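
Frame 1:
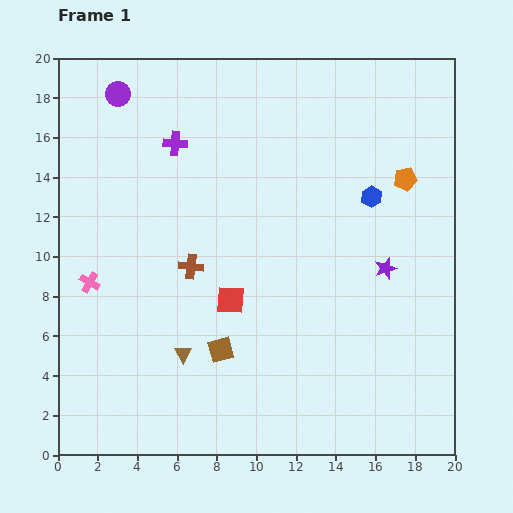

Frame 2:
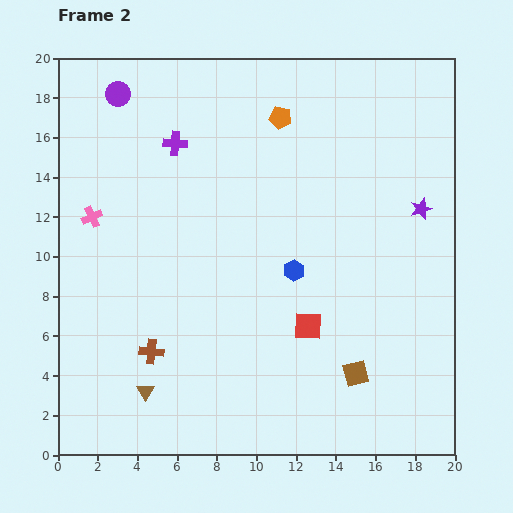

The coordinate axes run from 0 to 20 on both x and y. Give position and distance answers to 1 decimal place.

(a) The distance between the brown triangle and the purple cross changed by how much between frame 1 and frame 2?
+2.0

Distance in frame 1: 10.6. Distance in frame 2: 12.6.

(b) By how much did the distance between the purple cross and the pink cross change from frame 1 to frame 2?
-2.6

Distance in frame 1: 8.2. Distance in frame 2: 5.6.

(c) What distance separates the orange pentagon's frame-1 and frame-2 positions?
7.0

The orange pentagon moved from (17.5, 13.9) to (11.2, 17.0), a distance of √(6.3² + 3.1²) ≈ 7.0.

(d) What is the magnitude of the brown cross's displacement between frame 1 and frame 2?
4.7

The brown cross moved from (6.7, 9.5) to (4.7, 5.2), a distance of √(2.0² + 4.3²) ≈ 4.7.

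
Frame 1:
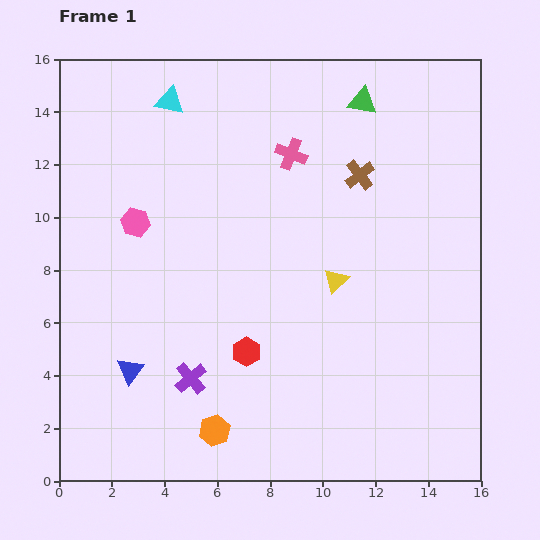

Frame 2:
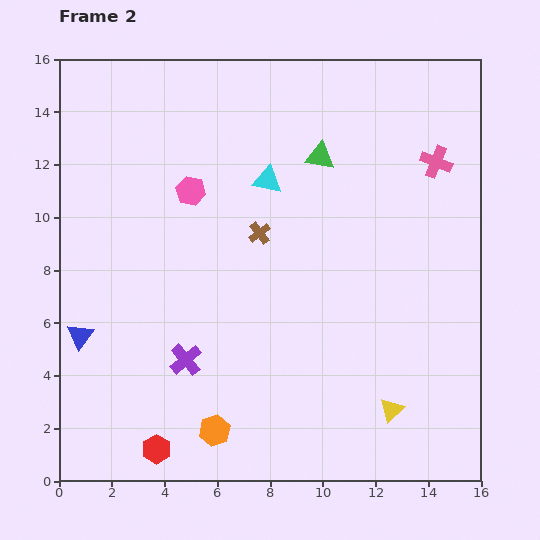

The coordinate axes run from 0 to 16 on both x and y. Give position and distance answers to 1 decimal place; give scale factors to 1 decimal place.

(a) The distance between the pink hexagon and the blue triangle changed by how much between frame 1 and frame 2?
+1.3

Distance in frame 1: 5.6. Distance in frame 2: 6.9.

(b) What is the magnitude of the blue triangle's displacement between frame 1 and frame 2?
2.3

The blue triangle moved from (2.7, 4.2) to (0.8, 5.5), a distance of √(1.9² + 1.3²) ≈ 2.3.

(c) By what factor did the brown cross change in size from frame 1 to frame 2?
0.7×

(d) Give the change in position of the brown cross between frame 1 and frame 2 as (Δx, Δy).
(-3.8, -2.2)

The brown cross was at (11.4, 11.6) in frame 1 and (7.6, 9.4) in frame 2.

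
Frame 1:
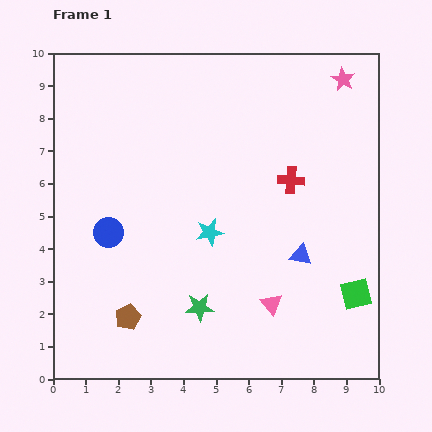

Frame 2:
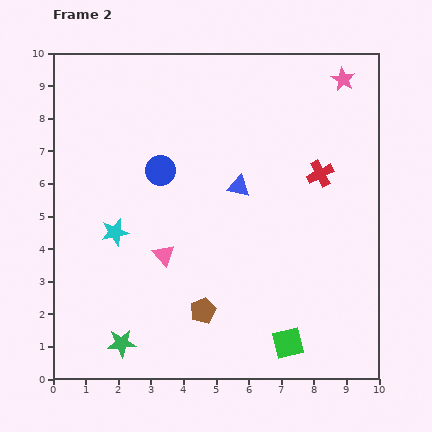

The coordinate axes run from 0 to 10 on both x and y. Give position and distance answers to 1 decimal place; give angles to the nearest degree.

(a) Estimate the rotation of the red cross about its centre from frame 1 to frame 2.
31° counter-clockwise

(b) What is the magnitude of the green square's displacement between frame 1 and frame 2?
2.6

The green square moved from (9.3, 2.6) to (7.2, 1.1), a distance of √(2.1² + 1.5²) ≈ 2.6.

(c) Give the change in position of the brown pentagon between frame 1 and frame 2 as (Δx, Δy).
(2.3, 0.2)

The brown pentagon was at (2.3, 1.9) in frame 1 and (4.6, 2.1) in frame 2.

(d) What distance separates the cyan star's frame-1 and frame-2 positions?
2.9

The cyan star moved from (4.8, 4.5) to (1.9, 4.5), a distance of √(2.9² + 0.0²) ≈ 2.9.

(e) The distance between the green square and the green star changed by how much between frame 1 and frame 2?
+0.3

Distance in frame 1: 4.8. Distance in frame 2: 5.1.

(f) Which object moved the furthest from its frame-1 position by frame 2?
the pink triangle

(moved 3.6; next 2.9)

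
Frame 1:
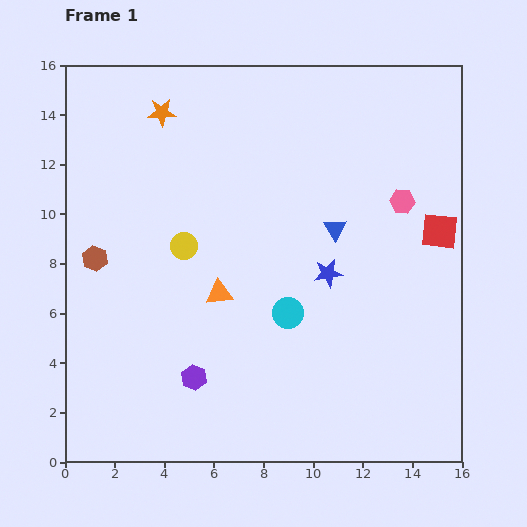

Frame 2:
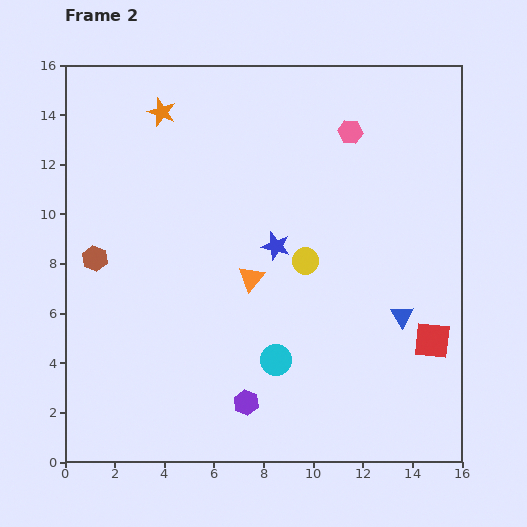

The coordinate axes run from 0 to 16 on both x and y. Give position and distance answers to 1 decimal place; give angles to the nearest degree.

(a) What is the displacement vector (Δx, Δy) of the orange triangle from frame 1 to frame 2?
(1.3, 0.6)

The orange triangle was at (6.2, 6.8) in frame 1 and (7.5, 7.4) in frame 2.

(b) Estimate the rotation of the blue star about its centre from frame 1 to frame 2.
24° clockwise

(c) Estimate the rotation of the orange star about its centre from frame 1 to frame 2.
23° clockwise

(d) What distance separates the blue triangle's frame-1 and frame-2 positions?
4.4

The blue triangle moved from (10.9, 9.4) to (13.6, 5.9), a distance of √(2.7² + 3.5²) ≈ 4.4.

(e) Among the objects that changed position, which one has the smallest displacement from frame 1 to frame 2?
the orange triangle

(moved 1.4)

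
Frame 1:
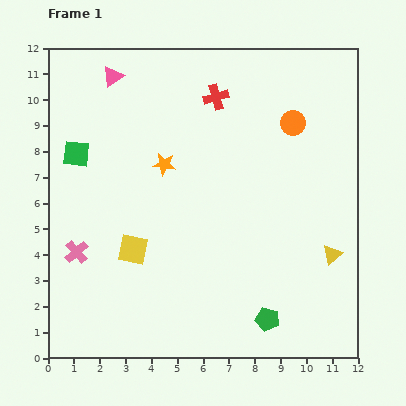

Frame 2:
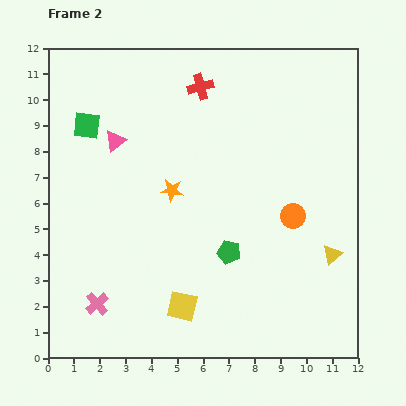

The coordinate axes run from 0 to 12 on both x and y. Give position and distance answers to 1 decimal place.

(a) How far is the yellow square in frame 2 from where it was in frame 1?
2.9

The yellow square moved from (3.3, 4.2) to (5.2, 2.0), a distance of √(1.9² + 2.2²) ≈ 2.9.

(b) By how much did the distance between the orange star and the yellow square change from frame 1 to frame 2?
+1.0

Distance in frame 1: 3.5. Distance in frame 2: 4.5.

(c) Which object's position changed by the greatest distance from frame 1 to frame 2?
the orange circle

(moved 3.6; next 3.0)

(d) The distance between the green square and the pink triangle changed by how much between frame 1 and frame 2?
-2.0

Distance in frame 1: 3.3. Distance in frame 2: 1.3.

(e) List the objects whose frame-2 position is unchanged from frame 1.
the yellow triangle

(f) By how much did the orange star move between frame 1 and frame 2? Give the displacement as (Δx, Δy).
(0.3, -1.0)

The orange star was at (4.5, 7.5) in frame 1 and (4.8, 6.5) in frame 2.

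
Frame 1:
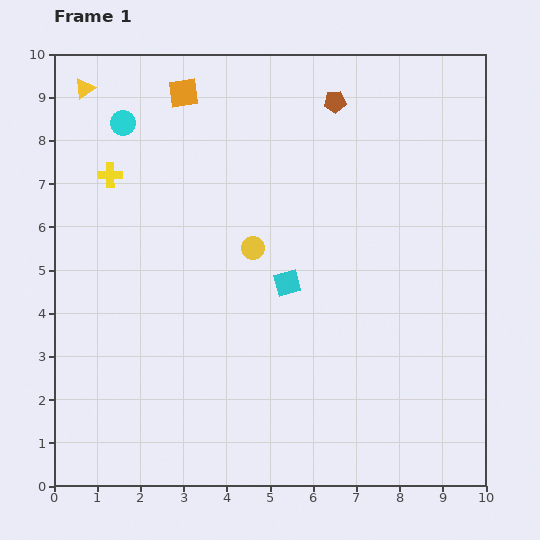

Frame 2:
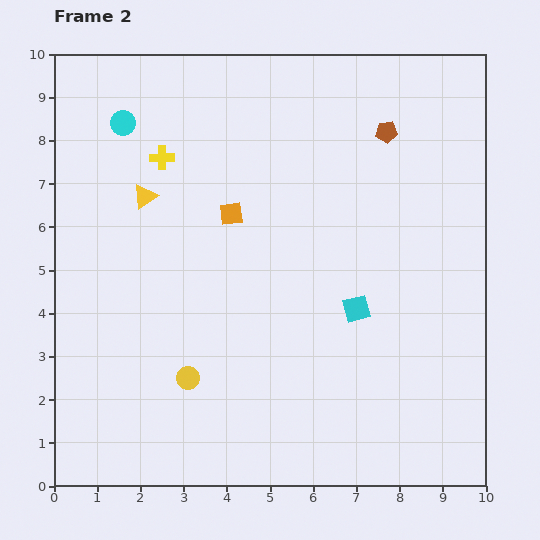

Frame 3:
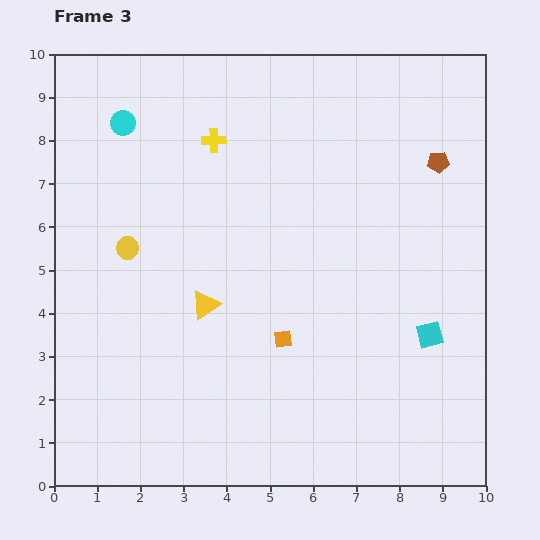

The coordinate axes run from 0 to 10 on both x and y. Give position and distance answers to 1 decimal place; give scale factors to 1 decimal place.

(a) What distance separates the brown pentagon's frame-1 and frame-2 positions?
1.4

The brown pentagon moved from (6.5, 8.9) to (7.7, 8.2), a distance of √(1.2² + 0.7²) ≈ 1.4.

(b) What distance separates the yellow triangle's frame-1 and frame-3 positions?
5.7

The yellow triangle moved from (0.7, 9.2) to (3.5, 4.2), a distance of √(2.8² + 5.0²) ≈ 5.7.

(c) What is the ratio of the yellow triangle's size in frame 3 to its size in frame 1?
1.5×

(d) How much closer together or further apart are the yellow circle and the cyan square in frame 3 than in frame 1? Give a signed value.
+6.2

Distance in frame 1: 1.1. Distance in frame 3: 7.3.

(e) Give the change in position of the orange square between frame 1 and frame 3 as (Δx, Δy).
(2.3, -5.7)

The orange square was at (3.0, 9.1) in frame 1 and (5.3, 3.4) in frame 3.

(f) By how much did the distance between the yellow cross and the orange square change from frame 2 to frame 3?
+2.8

Distance in frame 2: 2.1. Distance in frame 3: 4.9.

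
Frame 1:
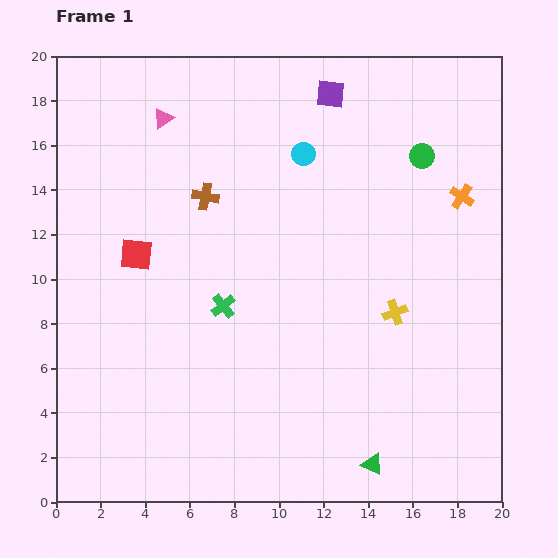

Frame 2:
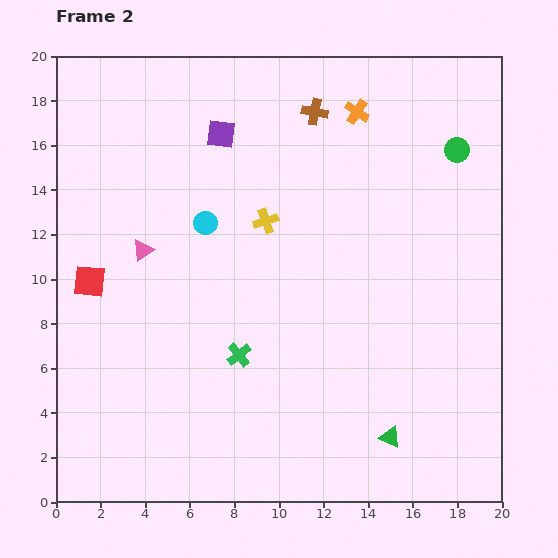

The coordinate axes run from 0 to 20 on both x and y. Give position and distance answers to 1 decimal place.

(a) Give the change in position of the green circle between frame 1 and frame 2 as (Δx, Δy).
(1.6, 0.3)

The green circle was at (16.4, 15.5) in frame 1 and (18.0, 15.8) in frame 2.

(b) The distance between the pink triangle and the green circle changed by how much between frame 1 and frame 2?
+3.1

Distance in frame 1: 11.7. Distance in frame 2: 14.8.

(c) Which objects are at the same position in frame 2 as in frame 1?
none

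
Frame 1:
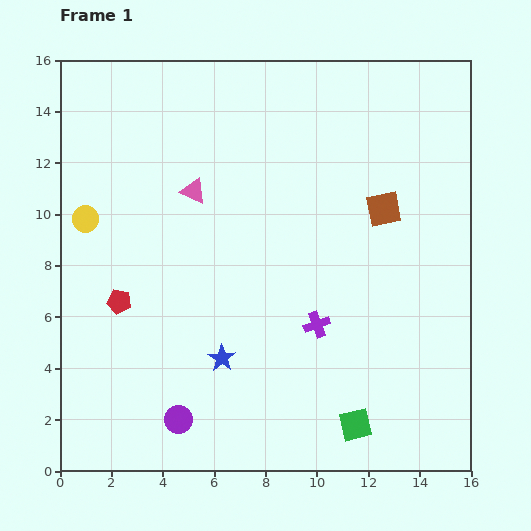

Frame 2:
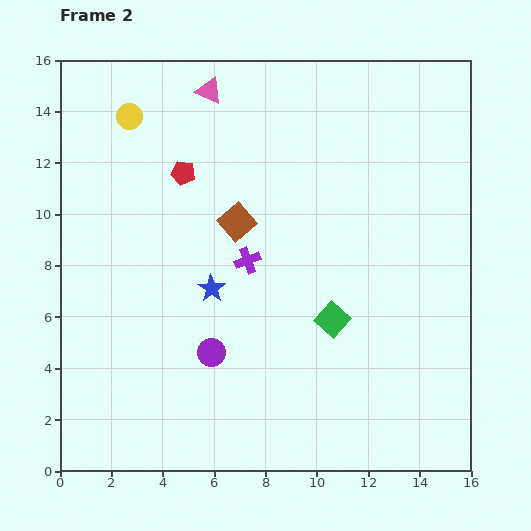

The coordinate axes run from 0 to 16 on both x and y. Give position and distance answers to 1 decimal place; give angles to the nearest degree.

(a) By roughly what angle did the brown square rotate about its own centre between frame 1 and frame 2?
29° counter-clockwise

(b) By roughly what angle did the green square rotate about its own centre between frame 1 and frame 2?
33° counter-clockwise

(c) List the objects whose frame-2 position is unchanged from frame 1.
none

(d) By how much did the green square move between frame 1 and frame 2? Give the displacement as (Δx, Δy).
(-0.9, 4.1)

The green square was at (11.5, 1.8) in frame 1 and (10.6, 5.9) in frame 2.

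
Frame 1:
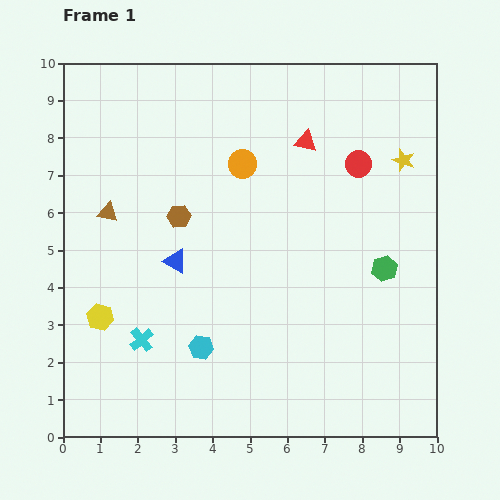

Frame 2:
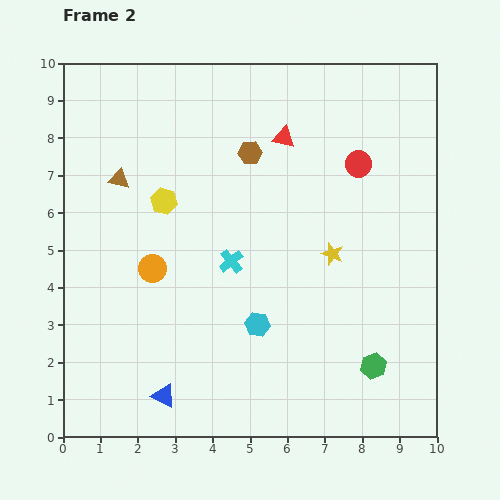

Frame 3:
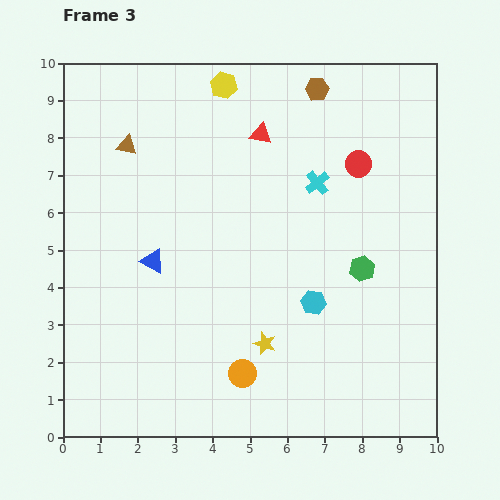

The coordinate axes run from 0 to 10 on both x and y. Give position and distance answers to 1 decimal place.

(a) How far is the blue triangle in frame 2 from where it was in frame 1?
3.6

The blue triangle moved from (3.0, 4.7) to (2.7, 1.1), a distance of √(0.3² + 3.6²) ≈ 3.6.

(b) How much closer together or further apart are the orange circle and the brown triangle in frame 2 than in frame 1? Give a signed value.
-1.2

Distance in frame 1: 3.8. Distance in frame 2: 2.6.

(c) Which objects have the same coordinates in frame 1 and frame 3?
the red circle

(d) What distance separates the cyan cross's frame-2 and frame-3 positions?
3.1

The cyan cross moved from (4.5, 4.7) to (6.8, 6.8), a distance of √(2.3² + 2.1²) ≈ 3.1.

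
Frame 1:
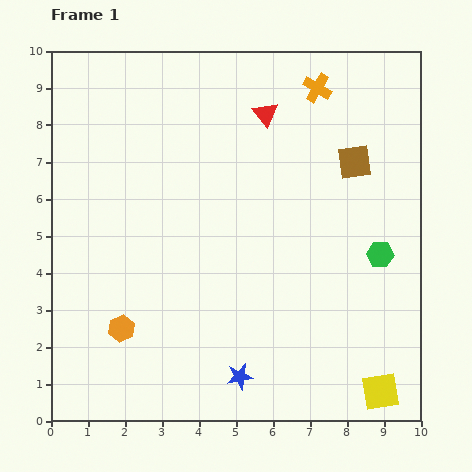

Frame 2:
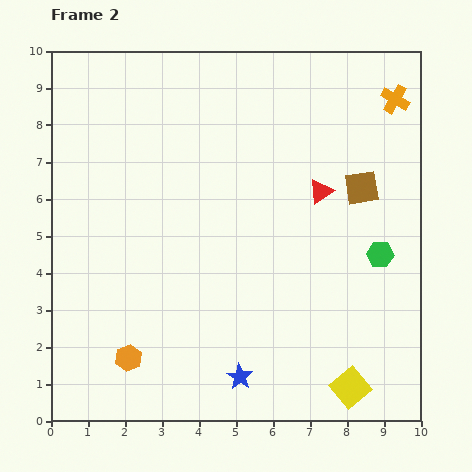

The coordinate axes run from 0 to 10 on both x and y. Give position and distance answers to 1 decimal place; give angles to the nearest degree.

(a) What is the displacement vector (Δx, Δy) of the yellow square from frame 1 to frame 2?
(-0.8, 0.1)

The yellow square was at (8.9, 0.8) in frame 1 and (8.1, 0.9) in frame 2.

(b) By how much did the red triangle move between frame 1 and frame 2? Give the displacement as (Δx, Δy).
(1.5, -2.1)

The red triangle was at (5.8, 8.3) in frame 1 and (7.3, 6.2) in frame 2.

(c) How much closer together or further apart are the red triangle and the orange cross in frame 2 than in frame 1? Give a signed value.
+1.6

Distance in frame 1: 1.6. Distance in frame 2: 3.2.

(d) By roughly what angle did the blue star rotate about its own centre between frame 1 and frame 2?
29° counter-clockwise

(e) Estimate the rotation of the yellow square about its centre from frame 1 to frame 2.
31° counter-clockwise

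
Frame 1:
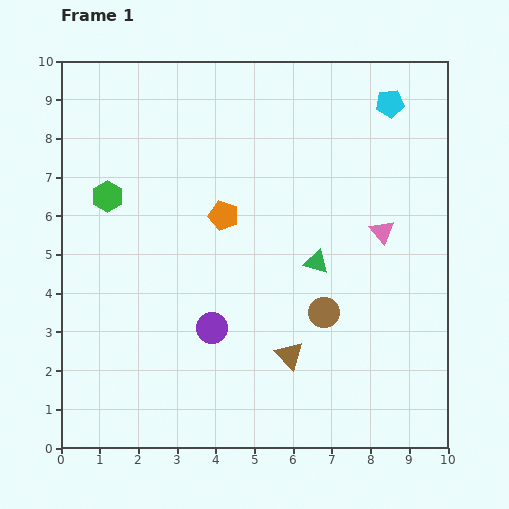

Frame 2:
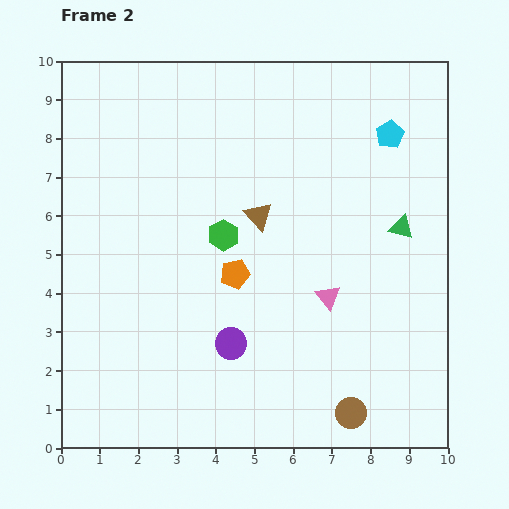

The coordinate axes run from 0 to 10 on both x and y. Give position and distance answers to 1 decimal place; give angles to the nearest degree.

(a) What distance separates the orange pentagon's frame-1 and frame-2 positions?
1.5

The orange pentagon moved from (4.2, 6.0) to (4.5, 4.5), a distance of √(0.3² + 1.5²) ≈ 1.5.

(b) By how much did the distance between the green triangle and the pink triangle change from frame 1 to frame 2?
+0.7

Distance in frame 1: 1.9. Distance in frame 2: 2.6.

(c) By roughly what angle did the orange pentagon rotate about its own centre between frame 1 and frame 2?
31° counter-clockwise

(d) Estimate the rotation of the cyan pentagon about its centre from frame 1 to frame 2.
23° counter-clockwise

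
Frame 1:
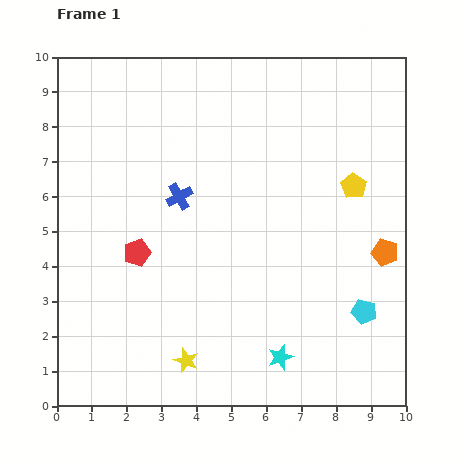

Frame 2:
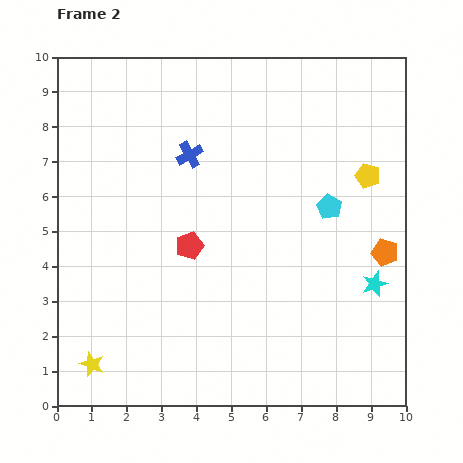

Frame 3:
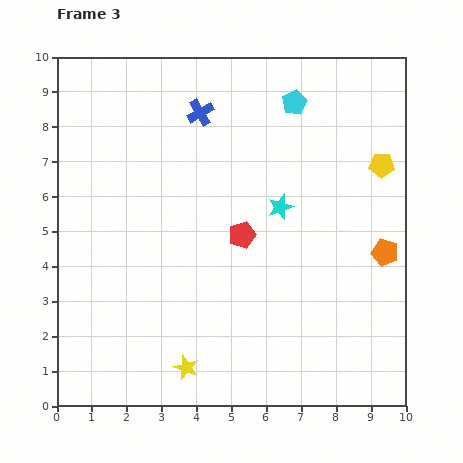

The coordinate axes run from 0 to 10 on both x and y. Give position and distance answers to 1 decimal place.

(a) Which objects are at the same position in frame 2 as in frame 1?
the orange pentagon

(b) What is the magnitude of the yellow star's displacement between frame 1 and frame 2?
2.7

The yellow star moved from (3.7, 1.3) to (1.0, 1.2), a distance of √(2.7² + 0.1²) ≈ 2.7.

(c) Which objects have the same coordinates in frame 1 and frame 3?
the orange pentagon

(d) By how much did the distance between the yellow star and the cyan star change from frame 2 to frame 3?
-3.1

Distance in frame 2: 8.4. Distance in frame 3: 5.3.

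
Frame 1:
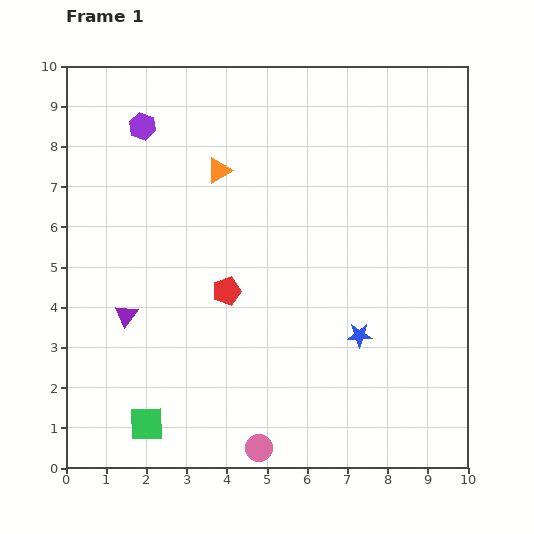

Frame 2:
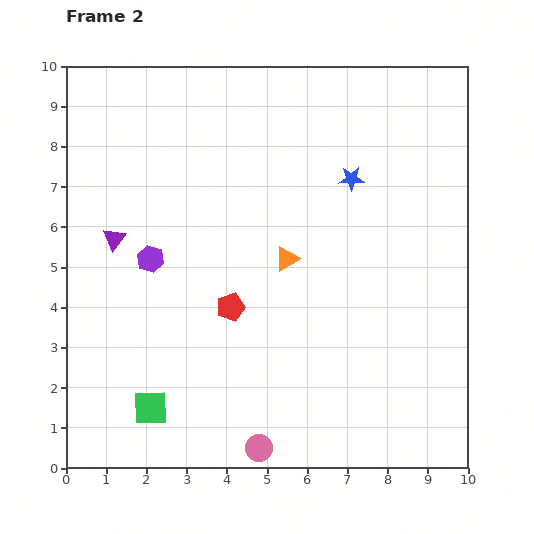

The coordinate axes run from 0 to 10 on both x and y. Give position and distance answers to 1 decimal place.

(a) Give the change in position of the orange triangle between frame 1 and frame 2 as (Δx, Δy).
(1.7, -2.2)

The orange triangle was at (3.8, 7.4) in frame 1 and (5.5, 5.2) in frame 2.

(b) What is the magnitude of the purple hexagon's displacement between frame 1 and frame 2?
3.3

The purple hexagon moved from (1.9, 8.5) to (2.1, 5.2), a distance of √(0.2² + 3.3²) ≈ 3.3.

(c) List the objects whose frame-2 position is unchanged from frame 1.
the pink circle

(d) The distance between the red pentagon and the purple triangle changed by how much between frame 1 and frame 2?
+0.8

Distance in frame 1: 2.6. Distance in frame 2: 3.4.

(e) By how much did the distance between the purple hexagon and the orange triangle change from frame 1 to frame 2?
+1.2

Distance in frame 1: 2.2. Distance in frame 2: 3.4.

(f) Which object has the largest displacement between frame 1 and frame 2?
the blue star

(moved 3.9; next 3.3)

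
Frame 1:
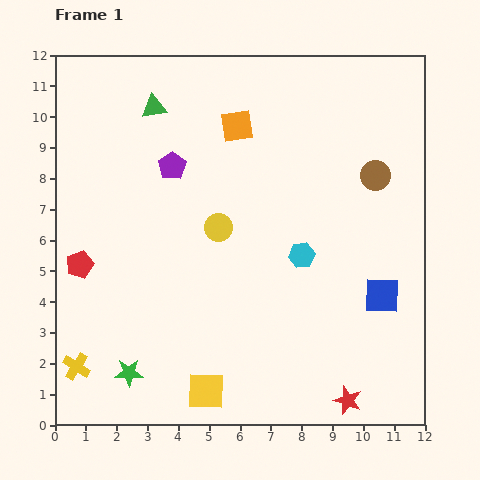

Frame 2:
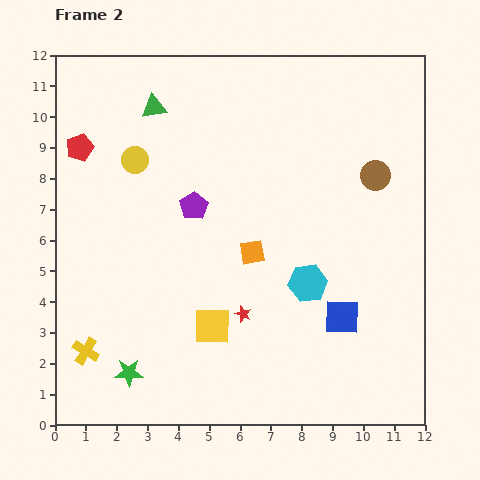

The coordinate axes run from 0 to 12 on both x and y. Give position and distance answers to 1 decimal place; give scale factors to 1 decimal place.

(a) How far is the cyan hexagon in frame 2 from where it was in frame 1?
0.9

The cyan hexagon moved from (8.0, 5.5) to (8.2, 4.6), a distance of √(0.2² + 0.9²) ≈ 0.9.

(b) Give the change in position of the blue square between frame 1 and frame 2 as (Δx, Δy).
(-1.3, -0.7)

The blue square was at (10.6, 4.2) in frame 1 and (9.3, 3.5) in frame 2.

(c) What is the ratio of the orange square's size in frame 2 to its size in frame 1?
0.8×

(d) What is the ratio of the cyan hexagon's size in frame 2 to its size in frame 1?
1.5×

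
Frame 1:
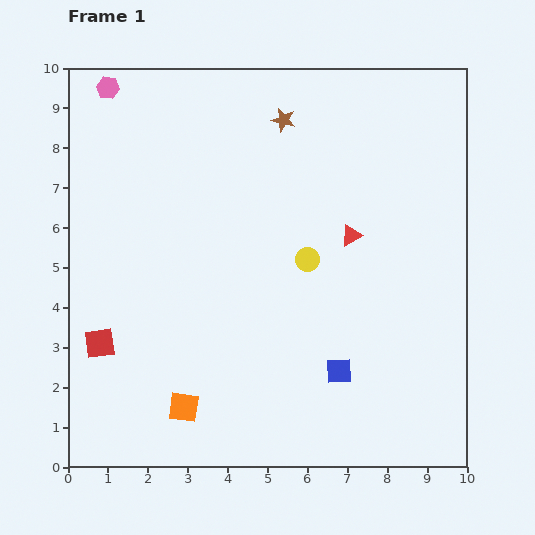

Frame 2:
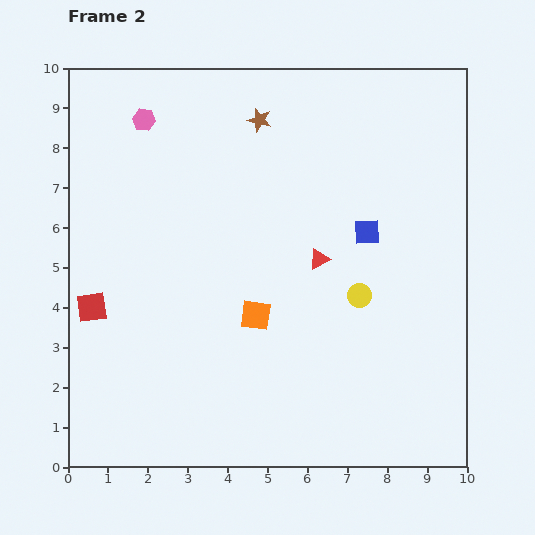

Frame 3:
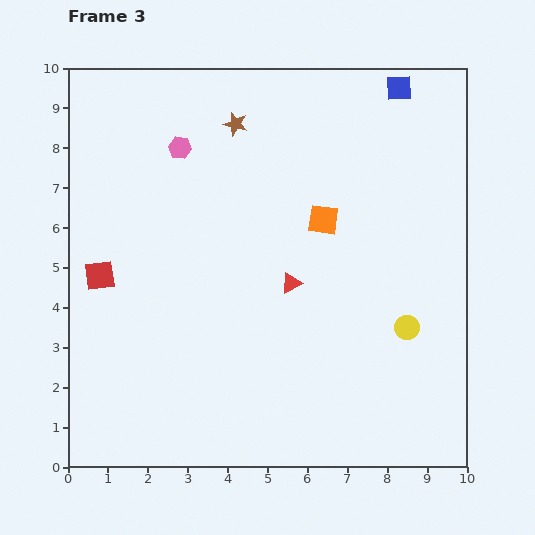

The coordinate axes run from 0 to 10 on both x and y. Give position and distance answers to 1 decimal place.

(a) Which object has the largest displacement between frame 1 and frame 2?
the blue square

(moved 3.6; next 2.9)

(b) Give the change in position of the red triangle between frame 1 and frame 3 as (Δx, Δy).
(-1.5, -1.2)

The red triangle was at (7.1, 5.8) in frame 1 and (5.6, 4.6) in frame 3.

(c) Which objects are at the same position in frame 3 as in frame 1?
none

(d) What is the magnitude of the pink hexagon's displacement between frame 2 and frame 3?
1.1

The pink hexagon moved from (1.9, 8.7) to (2.8, 8.0), a distance of √(0.9² + 0.7²) ≈ 1.1.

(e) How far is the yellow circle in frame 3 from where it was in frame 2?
1.4

The yellow circle moved from (7.3, 4.3) to (8.5, 3.5), a distance of √(1.2² + 0.8²) ≈ 1.4.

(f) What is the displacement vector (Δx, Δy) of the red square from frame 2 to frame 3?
(0.2, 0.8)

The red square was at (0.6, 4.0) in frame 2 and (0.8, 4.8) in frame 3.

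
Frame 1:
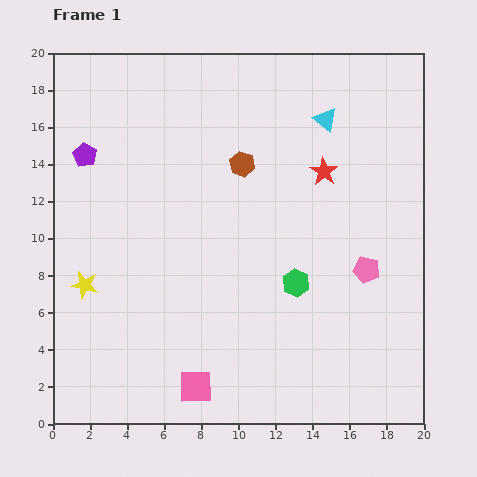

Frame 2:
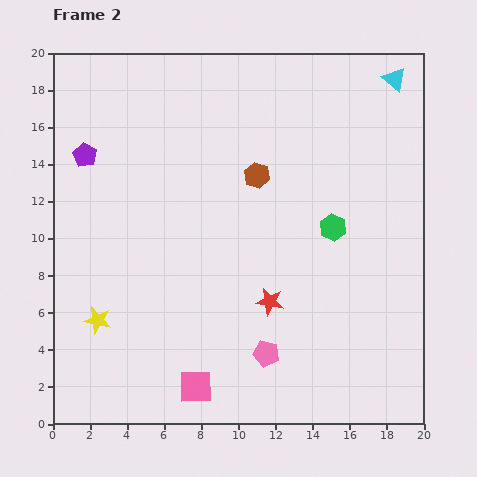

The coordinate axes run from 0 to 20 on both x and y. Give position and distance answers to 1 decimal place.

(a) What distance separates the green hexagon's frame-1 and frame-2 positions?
3.6

The green hexagon moved from (13.1, 7.6) to (15.1, 10.6), a distance of √(2.0² + 3.0²) ≈ 3.6.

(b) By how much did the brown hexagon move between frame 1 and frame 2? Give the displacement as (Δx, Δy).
(0.8, -0.6)

The brown hexagon was at (10.2, 14.0) in frame 1 and (11.0, 13.4) in frame 2.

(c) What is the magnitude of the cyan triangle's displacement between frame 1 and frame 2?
4.3

The cyan triangle moved from (14.7, 16.4) to (18.4, 18.6), a distance of √(3.7² + 2.2²) ≈ 4.3.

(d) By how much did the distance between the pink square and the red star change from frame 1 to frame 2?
-7.4

Distance in frame 1: 13.5. Distance in frame 2: 6.1.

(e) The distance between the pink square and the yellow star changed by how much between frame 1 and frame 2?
-1.7

Distance in frame 1: 8.1. Distance in frame 2: 6.4.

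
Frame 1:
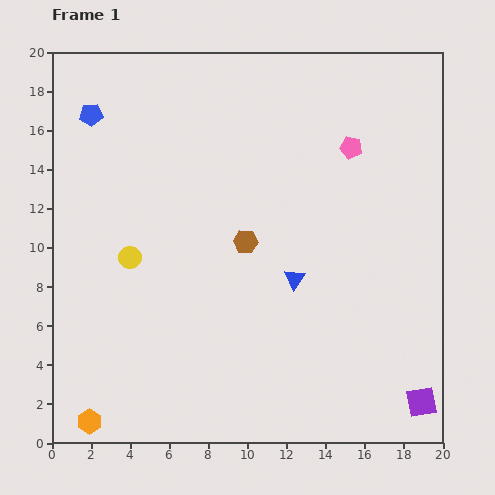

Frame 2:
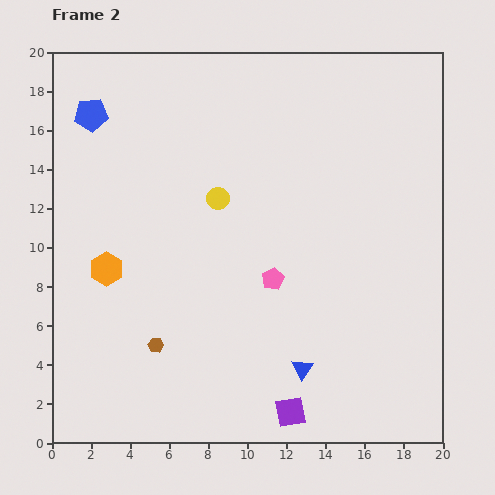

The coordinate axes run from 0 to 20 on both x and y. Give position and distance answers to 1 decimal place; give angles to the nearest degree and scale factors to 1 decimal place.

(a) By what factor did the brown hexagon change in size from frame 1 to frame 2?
0.6×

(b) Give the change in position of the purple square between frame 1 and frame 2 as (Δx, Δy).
(-6.7, -0.5)

The purple square was at (18.9, 2.1) in frame 1 and (12.2, 1.6) in frame 2.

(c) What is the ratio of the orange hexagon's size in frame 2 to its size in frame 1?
1.4×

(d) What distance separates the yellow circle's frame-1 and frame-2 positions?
5.4

The yellow circle moved from (4.0, 9.5) to (8.5, 12.5), a distance of √(4.5² + 3.0²) ≈ 5.4.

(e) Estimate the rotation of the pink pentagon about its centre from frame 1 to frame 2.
30° clockwise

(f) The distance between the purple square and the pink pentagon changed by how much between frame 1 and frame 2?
-6.6

Distance in frame 1: 13.5. Distance in frame 2: 6.9.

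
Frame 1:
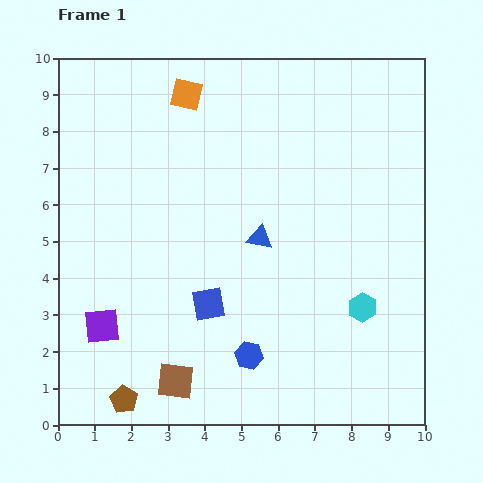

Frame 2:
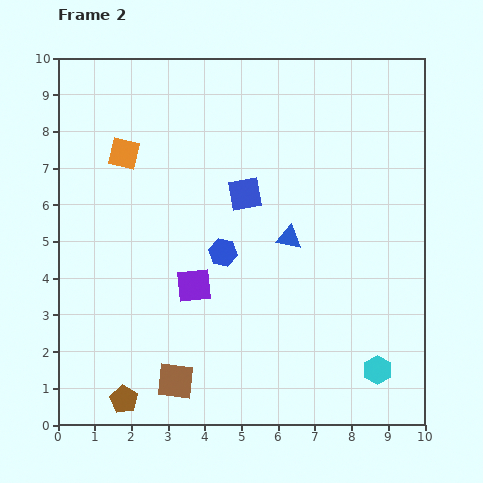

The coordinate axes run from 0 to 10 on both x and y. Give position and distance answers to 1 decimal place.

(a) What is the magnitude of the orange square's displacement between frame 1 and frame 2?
2.3

The orange square moved from (3.5, 9.0) to (1.8, 7.4), a distance of √(1.7² + 1.6²) ≈ 2.3.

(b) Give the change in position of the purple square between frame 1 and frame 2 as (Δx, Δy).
(2.5, 1.1)

The purple square was at (1.2, 2.7) in frame 1 and (3.7, 3.8) in frame 2.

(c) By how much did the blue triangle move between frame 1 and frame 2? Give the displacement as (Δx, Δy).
(0.8, 0.0)

The blue triangle was at (5.5, 5.1) in frame 1 and (6.3, 5.1) in frame 2.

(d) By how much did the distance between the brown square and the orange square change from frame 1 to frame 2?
-1.4

Distance in frame 1: 7.8. Distance in frame 2: 6.4.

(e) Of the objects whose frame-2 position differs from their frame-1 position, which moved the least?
the blue triangle

(moved 0.8)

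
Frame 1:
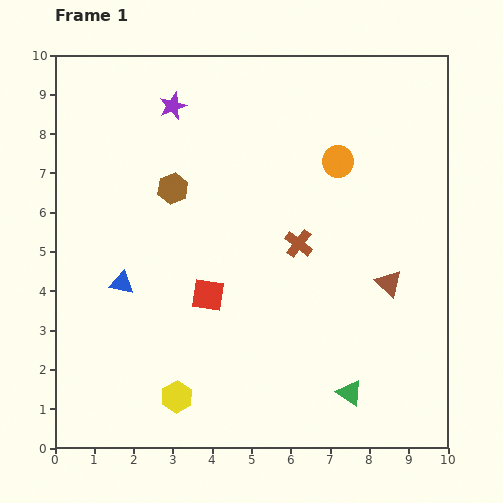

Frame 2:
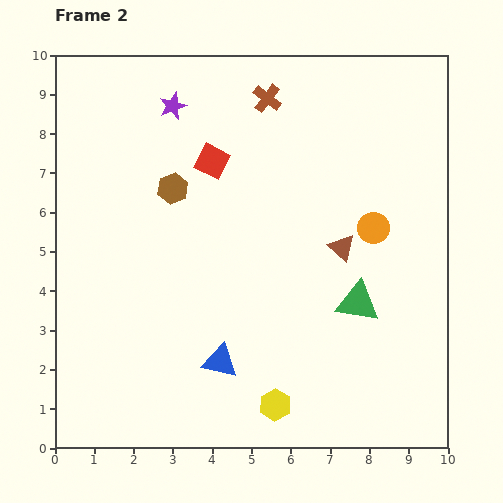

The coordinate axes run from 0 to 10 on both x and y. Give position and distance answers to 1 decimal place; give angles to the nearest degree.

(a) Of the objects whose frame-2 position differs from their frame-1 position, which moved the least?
the brown triangle

(moved 1.5)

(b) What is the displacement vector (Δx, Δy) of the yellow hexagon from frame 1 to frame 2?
(2.5, -0.2)

The yellow hexagon was at (3.1, 1.3) in frame 1 and (5.6, 1.1) in frame 2.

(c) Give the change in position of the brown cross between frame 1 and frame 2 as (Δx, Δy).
(-0.8, 3.7)

The brown cross was at (6.2, 5.2) in frame 1 and (5.4, 8.9) in frame 2.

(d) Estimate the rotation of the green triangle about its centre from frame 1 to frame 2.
26° counter-clockwise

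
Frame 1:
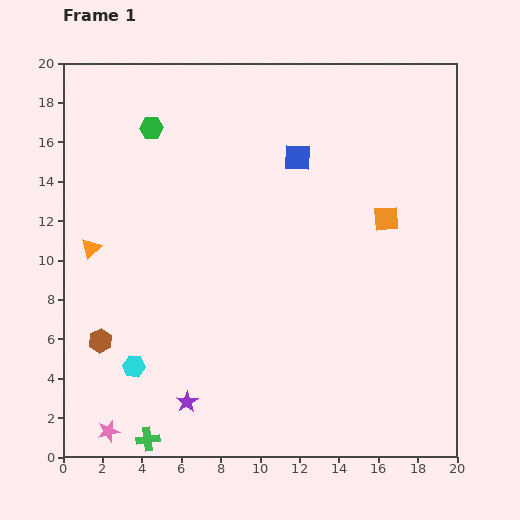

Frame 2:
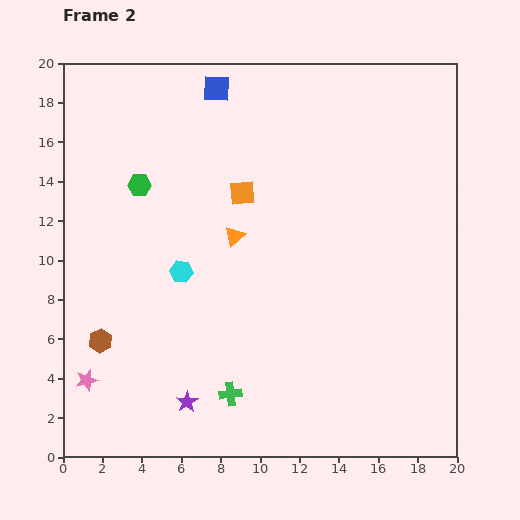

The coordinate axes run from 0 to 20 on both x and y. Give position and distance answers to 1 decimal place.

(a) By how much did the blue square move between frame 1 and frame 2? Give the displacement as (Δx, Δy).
(-4.1, 3.5)

The blue square was at (11.9, 15.2) in frame 1 and (7.8, 18.7) in frame 2.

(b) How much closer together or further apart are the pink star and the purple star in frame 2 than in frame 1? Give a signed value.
+0.9

Distance in frame 1: 4.3. Distance in frame 2: 5.2.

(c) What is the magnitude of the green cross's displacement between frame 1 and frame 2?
4.8

The green cross moved from (4.3, 0.9) to (8.5, 3.2), a distance of √(4.2² + 2.3²) ≈ 4.8.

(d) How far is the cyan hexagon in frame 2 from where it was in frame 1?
5.4

The cyan hexagon moved from (3.6, 4.6) to (6.0, 9.4), a distance of √(2.4² + 4.8²) ≈ 5.4.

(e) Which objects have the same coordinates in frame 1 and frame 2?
the brown hexagon, the purple star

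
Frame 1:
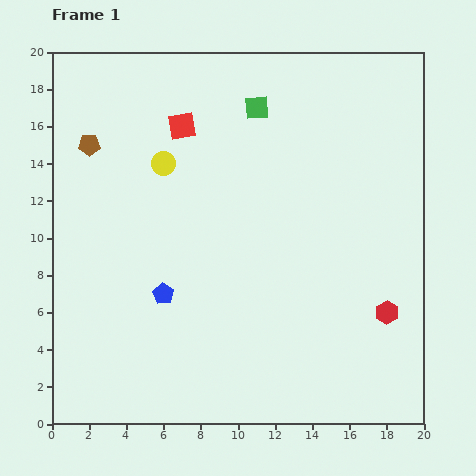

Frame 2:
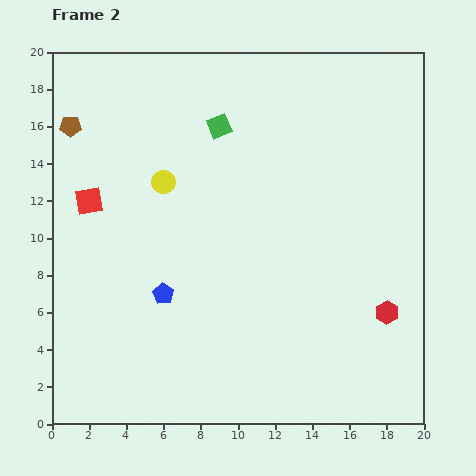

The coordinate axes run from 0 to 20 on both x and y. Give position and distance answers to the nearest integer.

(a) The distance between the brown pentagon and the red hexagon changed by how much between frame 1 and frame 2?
+2

Distance in frame 1: 18. Distance in frame 2: 20.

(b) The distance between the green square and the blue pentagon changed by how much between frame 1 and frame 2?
-2

Distance in frame 1: 11. Distance in frame 2: 9.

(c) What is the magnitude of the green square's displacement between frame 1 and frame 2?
2

The green square moved from (11, 17) to (9, 16), a distance of √(2² + 1²) ≈ 2.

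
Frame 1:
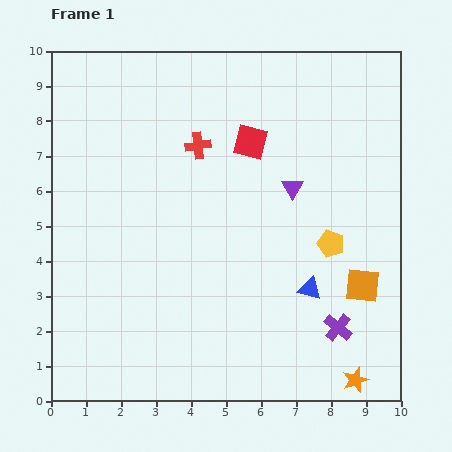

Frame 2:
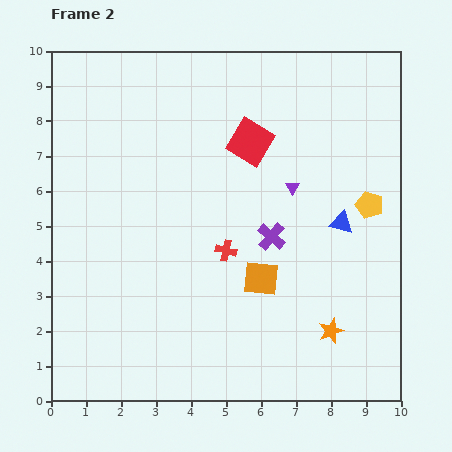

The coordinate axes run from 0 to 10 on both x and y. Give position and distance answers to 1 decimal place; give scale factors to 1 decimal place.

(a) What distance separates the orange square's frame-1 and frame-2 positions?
2.9

The orange square moved from (8.9, 3.3) to (6.0, 3.5), a distance of √(2.9² + 0.2²) ≈ 2.9.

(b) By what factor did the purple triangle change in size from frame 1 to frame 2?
0.6×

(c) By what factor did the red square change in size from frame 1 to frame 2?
1.3×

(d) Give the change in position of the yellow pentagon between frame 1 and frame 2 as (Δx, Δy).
(1.1, 1.1)

The yellow pentagon was at (8.0, 4.5) in frame 1 and (9.1, 5.6) in frame 2.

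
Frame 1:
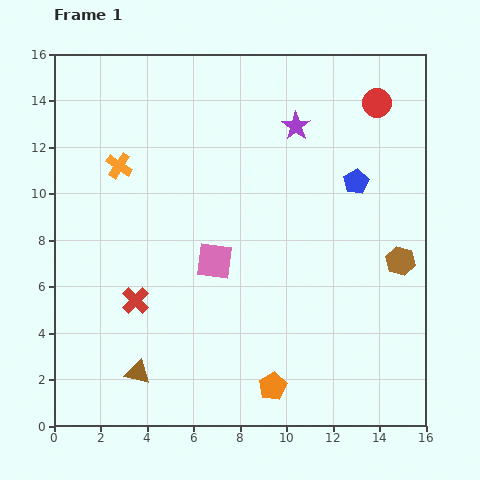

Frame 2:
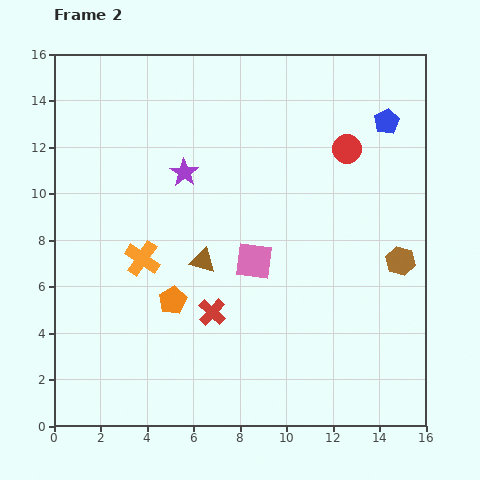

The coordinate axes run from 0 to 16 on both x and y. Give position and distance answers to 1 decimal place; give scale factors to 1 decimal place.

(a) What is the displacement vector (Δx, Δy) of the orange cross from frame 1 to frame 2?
(1.0, -4.0)

The orange cross was at (2.8, 11.2) in frame 1 and (3.8, 7.2) in frame 2.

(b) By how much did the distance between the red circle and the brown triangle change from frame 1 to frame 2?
-7.7

Distance in frame 1: 15.5. Distance in frame 2: 7.8.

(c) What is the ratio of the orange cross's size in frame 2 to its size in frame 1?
1.4×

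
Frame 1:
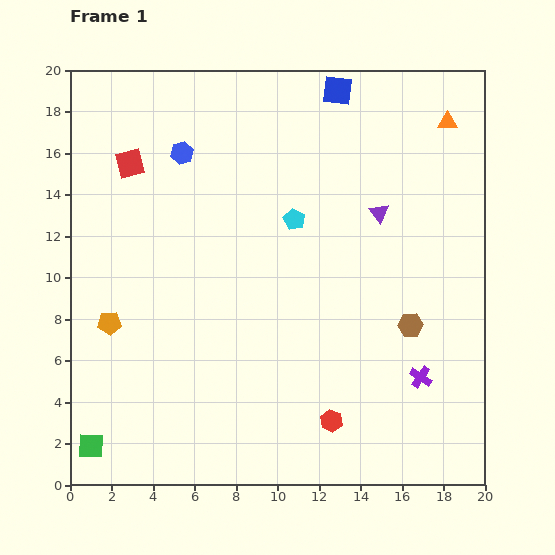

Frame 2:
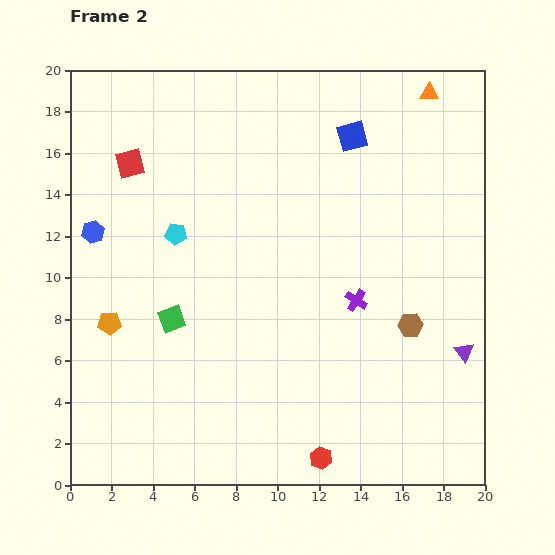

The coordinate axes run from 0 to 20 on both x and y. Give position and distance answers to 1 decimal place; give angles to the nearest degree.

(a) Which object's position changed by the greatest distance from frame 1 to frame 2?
the purple triangle

(moved 7.9; next 7.2)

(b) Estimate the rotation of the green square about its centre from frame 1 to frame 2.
22° counter-clockwise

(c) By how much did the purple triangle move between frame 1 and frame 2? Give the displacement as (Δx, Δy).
(4.1, -6.7)

The purple triangle was at (14.9, 13.1) in frame 1 and (19.0, 6.4) in frame 2.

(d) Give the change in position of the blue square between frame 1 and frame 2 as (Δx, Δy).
(0.7, -2.2)

The blue square was at (12.9, 19.0) in frame 1 and (13.6, 16.8) in frame 2.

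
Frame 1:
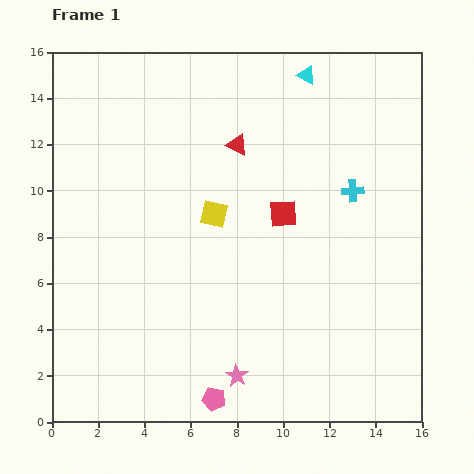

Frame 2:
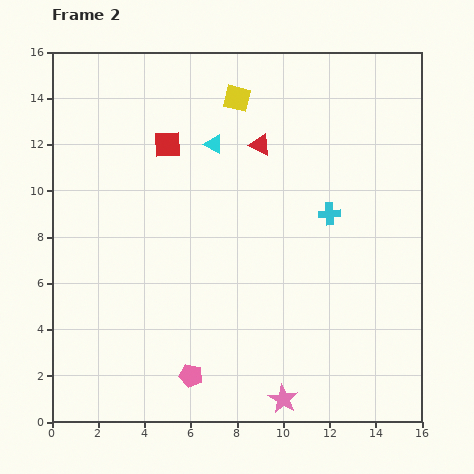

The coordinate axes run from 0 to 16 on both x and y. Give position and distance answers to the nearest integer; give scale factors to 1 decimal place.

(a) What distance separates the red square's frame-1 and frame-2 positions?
6

The red square moved from (10, 9) to (5, 12), a distance of √(5² + 3²) ≈ 6.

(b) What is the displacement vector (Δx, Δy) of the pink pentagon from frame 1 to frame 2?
(-1, 1)

The pink pentagon was at (7, 1) in frame 1 and (6, 2) in frame 2.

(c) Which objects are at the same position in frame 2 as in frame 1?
none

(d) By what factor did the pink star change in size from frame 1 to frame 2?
1.3×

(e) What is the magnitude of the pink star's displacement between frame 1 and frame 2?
2

The pink star moved from (8, 2) to (10, 1), a distance of √(2² + 1²) ≈ 2.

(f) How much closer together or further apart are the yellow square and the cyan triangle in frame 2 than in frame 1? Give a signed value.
-5

Distance in frame 1: 7. Distance in frame 2: 2.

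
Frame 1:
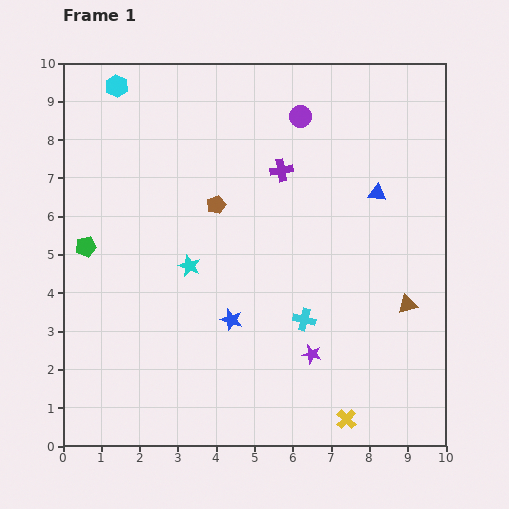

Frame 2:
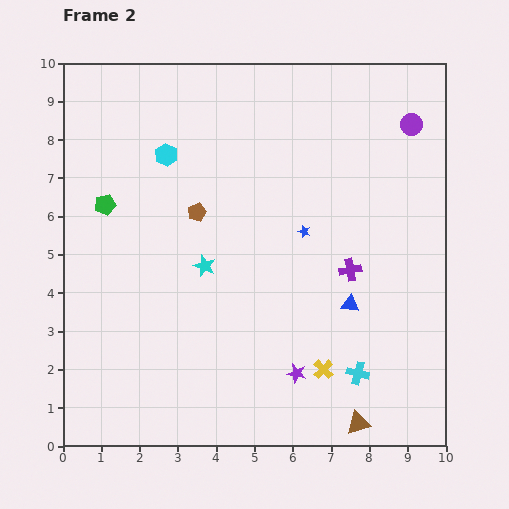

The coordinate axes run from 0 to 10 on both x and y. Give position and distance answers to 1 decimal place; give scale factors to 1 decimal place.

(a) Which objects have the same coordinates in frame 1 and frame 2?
none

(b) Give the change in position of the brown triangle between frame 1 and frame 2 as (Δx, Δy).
(-1.3, -3.1)

The brown triangle was at (9.0, 3.7) in frame 1 and (7.7, 0.6) in frame 2.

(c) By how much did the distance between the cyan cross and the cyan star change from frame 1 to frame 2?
+1.6

Distance in frame 1: 3.3. Distance in frame 2: 4.9.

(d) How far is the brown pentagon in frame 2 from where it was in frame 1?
0.5

The brown pentagon moved from (4.0, 6.3) to (3.5, 6.1), a distance of √(0.5² + 0.2²) ≈ 0.5.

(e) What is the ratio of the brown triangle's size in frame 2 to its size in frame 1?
1.3×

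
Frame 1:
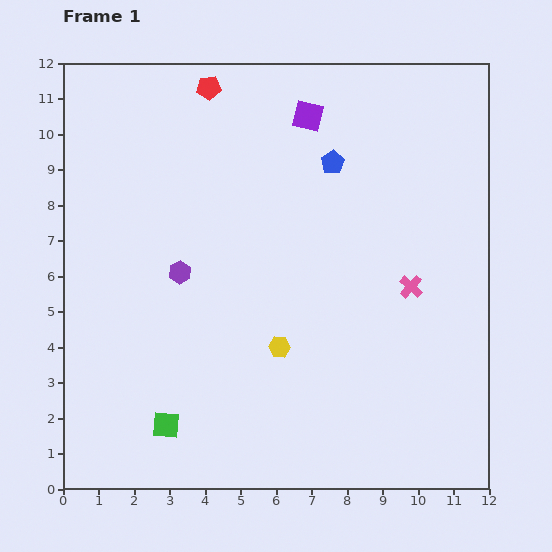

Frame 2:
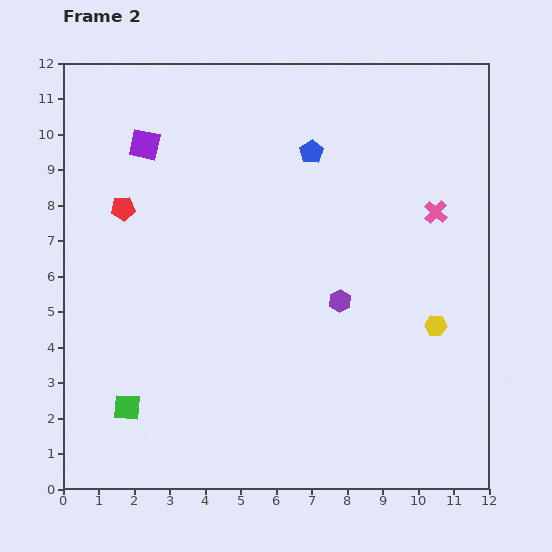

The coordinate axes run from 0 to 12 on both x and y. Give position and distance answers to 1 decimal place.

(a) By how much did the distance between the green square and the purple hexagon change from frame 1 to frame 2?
+2.4

Distance in frame 1: 4.3. Distance in frame 2: 6.7.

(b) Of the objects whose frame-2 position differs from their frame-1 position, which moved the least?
the blue pentagon

(moved 0.7)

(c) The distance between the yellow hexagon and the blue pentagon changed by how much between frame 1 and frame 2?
+0.6

Distance in frame 1: 5.4. Distance in frame 2: 6.0.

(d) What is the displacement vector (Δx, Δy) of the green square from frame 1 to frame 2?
(-1.1, 0.5)

The green square was at (2.9, 1.8) in frame 1 and (1.8, 2.3) in frame 2.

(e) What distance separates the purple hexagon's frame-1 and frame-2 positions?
4.6

The purple hexagon moved from (3.3, 6.1) to (7.8, 5.3), a distance of √(4.5² + 0.8²) ≈ 4.6.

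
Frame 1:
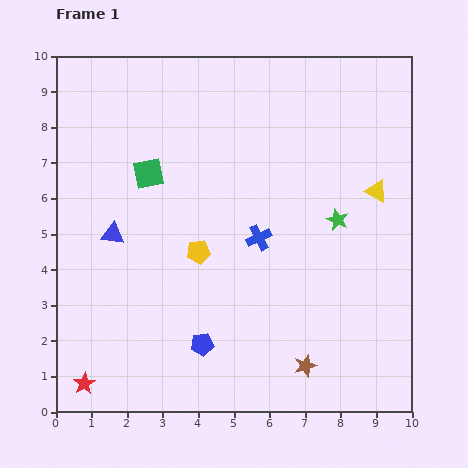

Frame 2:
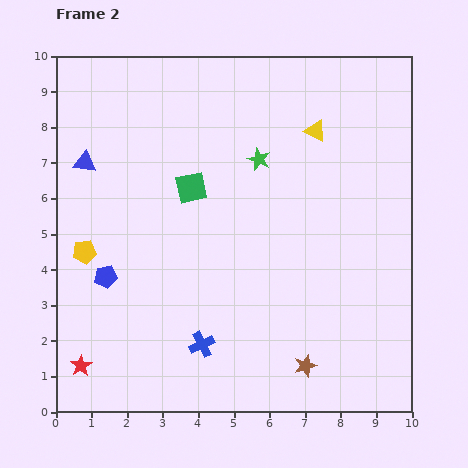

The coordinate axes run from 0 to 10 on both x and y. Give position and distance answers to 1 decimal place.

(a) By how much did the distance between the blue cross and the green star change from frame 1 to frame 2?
+3.1

Distance in frame 1: 2.3. Distance in frame 2: 5.4.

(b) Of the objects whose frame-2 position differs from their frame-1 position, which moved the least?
the red star

(moved 0.5)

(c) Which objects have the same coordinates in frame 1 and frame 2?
the brown star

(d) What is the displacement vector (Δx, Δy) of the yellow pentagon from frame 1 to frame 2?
(-3.2, 0.0)

The yellow pentagon was at (4.0, 4.5) in frame 1 and (0.8, 4.5) in frame 2.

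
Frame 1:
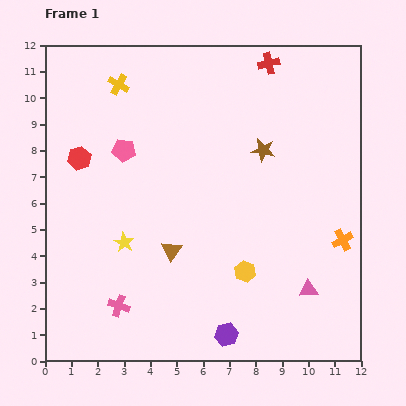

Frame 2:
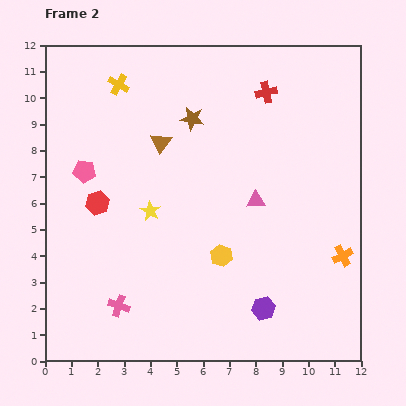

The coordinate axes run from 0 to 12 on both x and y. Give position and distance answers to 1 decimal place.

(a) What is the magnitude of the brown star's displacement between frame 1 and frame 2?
3.0

The brown star moved from (8.3, 8.0) to (5.6, 9.2), a distance of √(2.7² + 1.2²) ≈ 3.0.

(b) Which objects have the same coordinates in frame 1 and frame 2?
the pink cross, the yellow cross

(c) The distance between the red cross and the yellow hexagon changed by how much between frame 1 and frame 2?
-1.6

Distance in frame 1: 8.0. Distance in frame 2: 6.4.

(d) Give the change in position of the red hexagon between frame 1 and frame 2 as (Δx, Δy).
(0.7, -1.7)

The red hexagon was at (1.3, 7.7) in frame 1 and (2.0, 6.0) in frame 2.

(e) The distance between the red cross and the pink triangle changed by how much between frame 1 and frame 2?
-4.6

Distance in frame 1: 8.7. Distance in frame 2: 4.1.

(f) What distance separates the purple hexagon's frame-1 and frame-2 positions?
1.7

The purple hexagon moved from (6.9, 1.0) to (8.3, 2.0), a distance of √(1.4² + 1.0²) ≈ 1.7.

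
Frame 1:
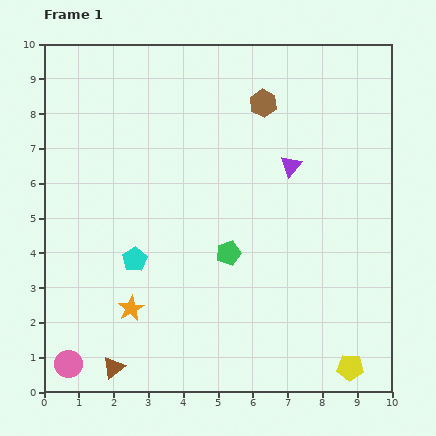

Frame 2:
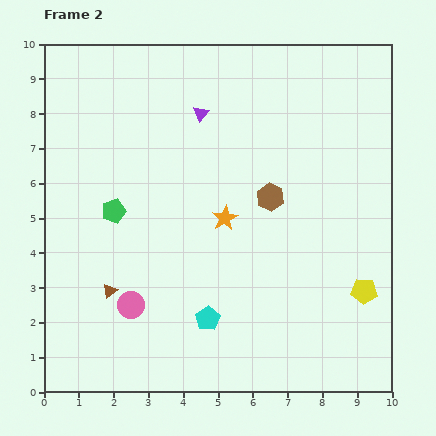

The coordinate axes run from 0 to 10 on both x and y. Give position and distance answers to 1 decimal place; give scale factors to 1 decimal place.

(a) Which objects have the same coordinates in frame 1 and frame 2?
none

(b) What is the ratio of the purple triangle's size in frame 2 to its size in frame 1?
0.7×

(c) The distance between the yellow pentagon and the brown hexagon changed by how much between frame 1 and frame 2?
-4.2

Distance in frame 1: 8.0. Distance in frame 2: 3.8.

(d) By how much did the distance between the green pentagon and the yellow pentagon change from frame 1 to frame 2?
+2.8

Distance in frame 1: 4.8. Distance in frame 2: 7.6.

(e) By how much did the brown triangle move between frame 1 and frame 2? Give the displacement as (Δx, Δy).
(-0.1, 2.2)

The brown triangle was at (2.0, 0.7) in frame 1 and (1.9, 2.9) in frame 2.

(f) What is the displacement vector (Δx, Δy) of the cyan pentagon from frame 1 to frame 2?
(2.1, -1.7)

The cyan pentagon was at (2.6, 3.8) in frame 1 and (4.7, 2.1) in frame 2.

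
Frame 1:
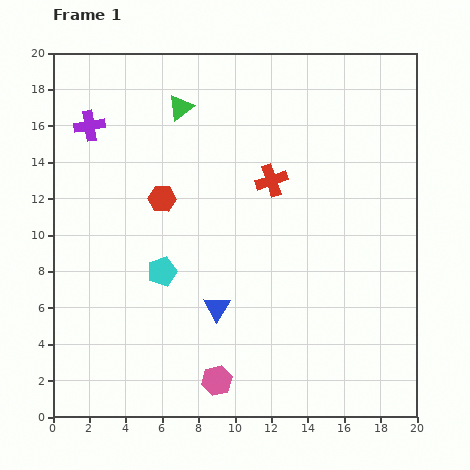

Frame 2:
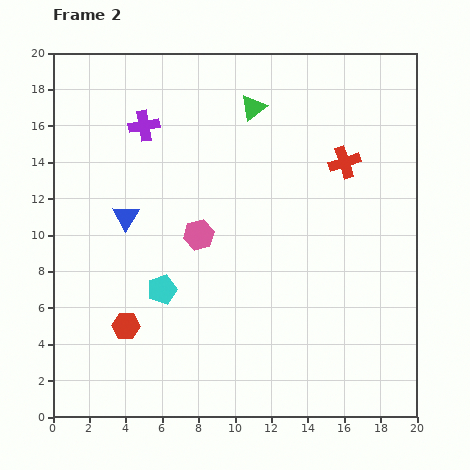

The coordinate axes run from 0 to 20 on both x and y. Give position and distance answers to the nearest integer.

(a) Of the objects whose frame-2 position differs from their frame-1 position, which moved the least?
the cyan pentagon

(moved 1)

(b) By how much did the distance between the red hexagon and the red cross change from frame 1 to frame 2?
+9

Distance in frame 1: 6. Distance in frame 2: 15.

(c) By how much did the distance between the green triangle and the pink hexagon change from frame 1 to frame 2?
-7

Distance in frame 1: 15. Distance in frame 2: 8.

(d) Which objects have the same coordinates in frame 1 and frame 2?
none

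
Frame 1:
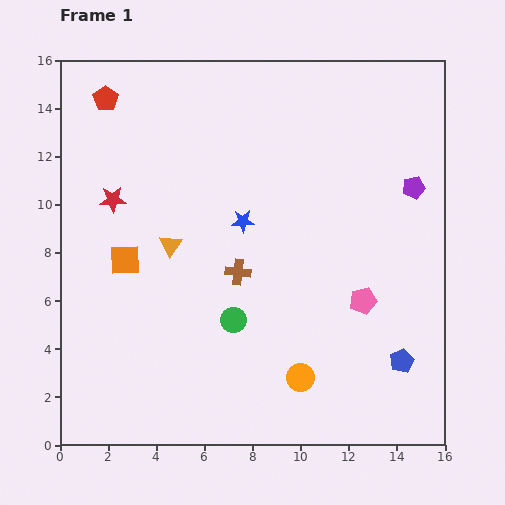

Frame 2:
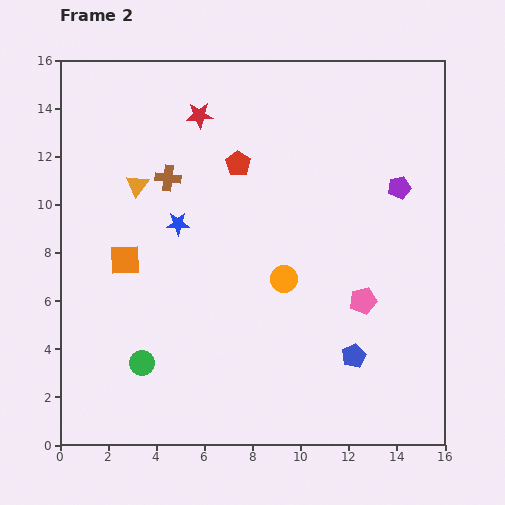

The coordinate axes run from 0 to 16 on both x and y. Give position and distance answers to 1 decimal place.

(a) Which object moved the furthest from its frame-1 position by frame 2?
the red pentagon

(moved 6.1; next 5.0)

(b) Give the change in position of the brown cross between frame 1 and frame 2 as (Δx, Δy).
(-2.9, 3.9)

The brown cross was at (7.4, 7.2) in frame 1 and (4.5, 11.1) in frame 2.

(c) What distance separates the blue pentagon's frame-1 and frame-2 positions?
2.0

The blue pentagon moved from (14.2, 3.5) to (12.2, 3.7), a distance of √(2.0² + 0.2²) ≈ 2.0.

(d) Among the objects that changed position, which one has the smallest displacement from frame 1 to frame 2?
the purple pentagon

(moved 0.6)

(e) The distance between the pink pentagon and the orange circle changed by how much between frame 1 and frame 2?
-0.7

Distance in frame 1: 4.1. Distance in frame 2: 3.4.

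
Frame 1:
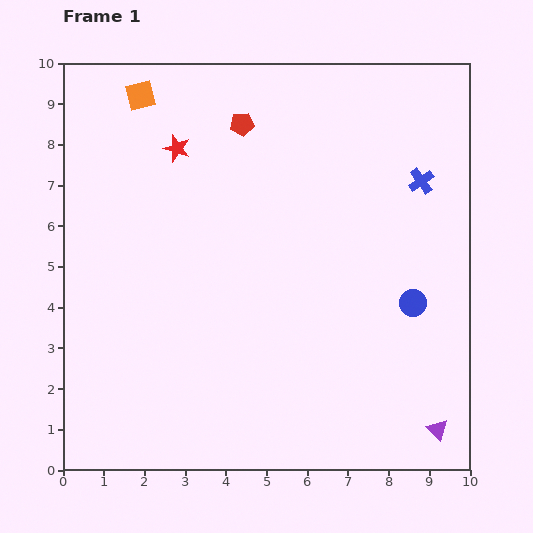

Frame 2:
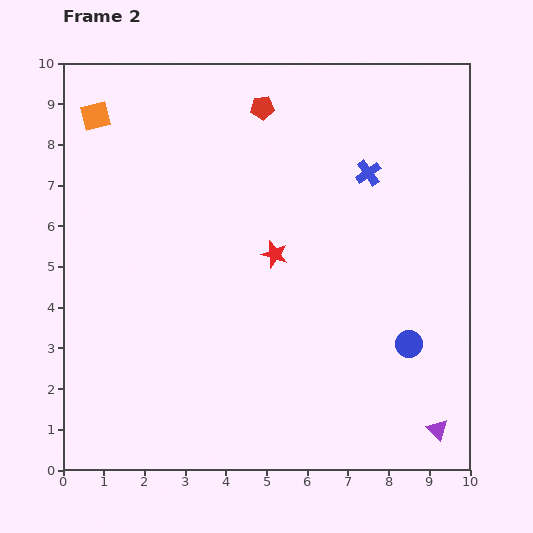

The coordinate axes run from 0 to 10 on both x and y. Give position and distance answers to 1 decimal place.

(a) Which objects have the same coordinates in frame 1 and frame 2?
the purple triangle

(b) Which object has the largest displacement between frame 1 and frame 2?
the red star

(moved 3.5; next 1.3)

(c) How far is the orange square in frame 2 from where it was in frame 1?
1.2

The orange square moved from (1.9, 9.2) to (0.8, 8.7), a distance of √(1.1² + 0.5²) ≈ 1.2.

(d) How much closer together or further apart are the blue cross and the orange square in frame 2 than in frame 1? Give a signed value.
-0.4

Distance in frame 1: 7.2. Distance in frame 2: 6.8.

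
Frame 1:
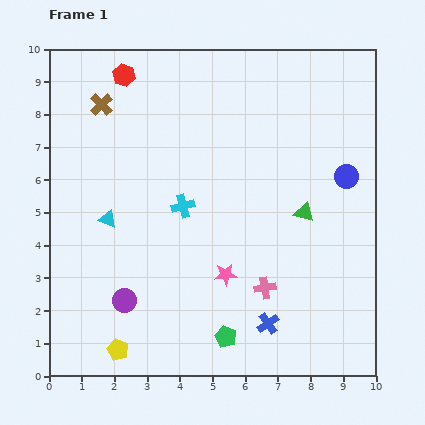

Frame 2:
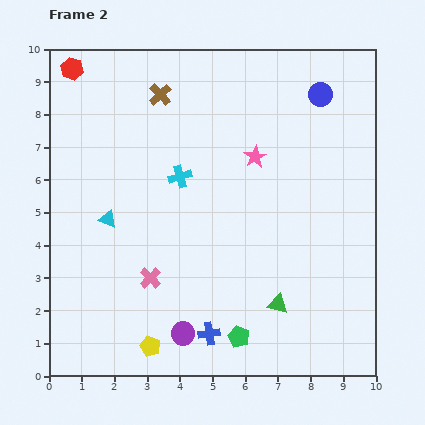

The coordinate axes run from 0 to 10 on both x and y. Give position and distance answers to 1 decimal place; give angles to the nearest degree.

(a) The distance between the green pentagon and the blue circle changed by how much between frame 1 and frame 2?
+1.7

Distance in frame 1: 6.1. Distance in frame 2: 7.8.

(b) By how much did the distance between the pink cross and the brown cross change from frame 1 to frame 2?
-1.9

Distance in frame 1: 7.5. Distance in frame 2: 5.6.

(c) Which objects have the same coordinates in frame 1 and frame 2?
the cyan triangle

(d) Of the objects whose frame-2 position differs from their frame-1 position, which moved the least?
the green pentagon

(moved 0.4)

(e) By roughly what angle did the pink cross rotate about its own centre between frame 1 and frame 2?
36° counter-clockwise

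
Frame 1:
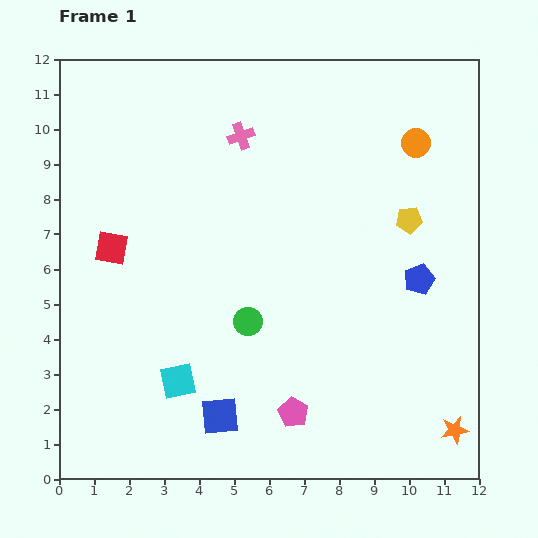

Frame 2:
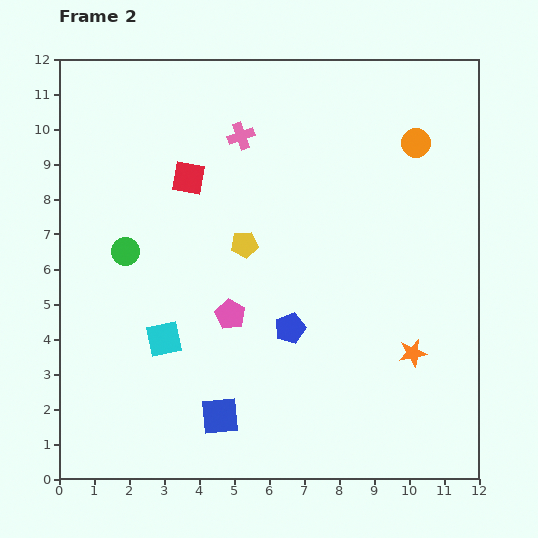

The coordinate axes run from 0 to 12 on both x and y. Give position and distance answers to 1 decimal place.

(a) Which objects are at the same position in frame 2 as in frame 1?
the blue square, the orange circle, the pink cross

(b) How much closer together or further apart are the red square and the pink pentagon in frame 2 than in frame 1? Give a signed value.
-2.9

Distance in frame 1: 7.0. Distance in frame 2: 4.1.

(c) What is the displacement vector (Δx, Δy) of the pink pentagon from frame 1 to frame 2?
(-1.8, 2.8)

The pink pentagon was at (6.7, 1.9) in frame 1 and (4.9, 4.7) in frame 2.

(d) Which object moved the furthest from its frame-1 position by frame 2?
the yellow pentagon

(moved 4.8; next 4.0)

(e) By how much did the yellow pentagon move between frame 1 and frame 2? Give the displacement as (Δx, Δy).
(-4.7, -0.7)

The yellow pentagon was at (10.0, 7.4) in frame 1 and (5.3, 6.7) in frame 2.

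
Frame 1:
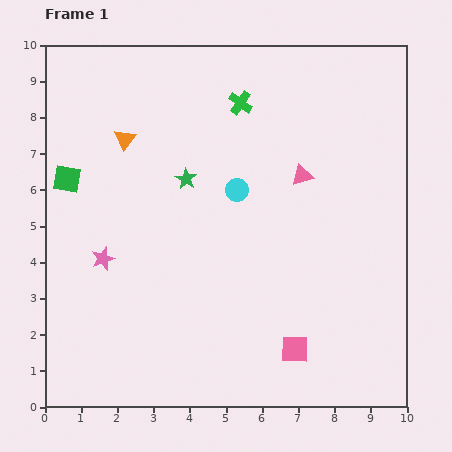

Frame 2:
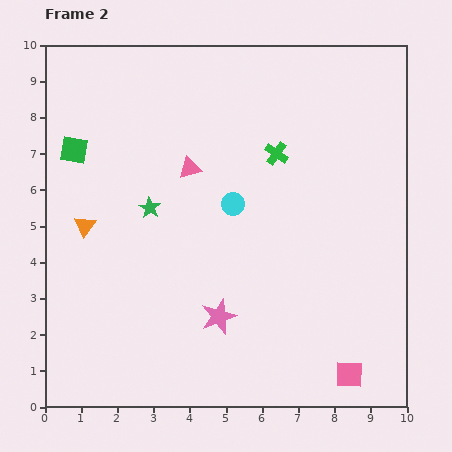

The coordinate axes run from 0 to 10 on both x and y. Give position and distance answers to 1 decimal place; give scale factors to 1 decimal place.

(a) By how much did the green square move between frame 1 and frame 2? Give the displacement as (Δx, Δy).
(0.2, 0.8)

The green square was at (0.6, 6.3) in frame 1 and (0.8, 7.1) in frame 2.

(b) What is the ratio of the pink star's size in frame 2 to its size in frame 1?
1.5×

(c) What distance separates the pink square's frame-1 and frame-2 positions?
1.7

The pink square moved from (6.9, 1.6) to (8.4, 0.9), a distance of √(1.5² + 0.7²) ≈ 1.7.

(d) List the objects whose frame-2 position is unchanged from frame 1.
none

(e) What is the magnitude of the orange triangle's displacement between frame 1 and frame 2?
2.6

The orange triangle moved from (2.2, 7.4) to (1.1, 5.0), a distance of √(1.1² + 2.4²) ≈ 2.6.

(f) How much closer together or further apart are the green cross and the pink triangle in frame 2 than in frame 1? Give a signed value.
-0.2

Distance in frame 1: 2.6. Distance in frame 2: 2.4.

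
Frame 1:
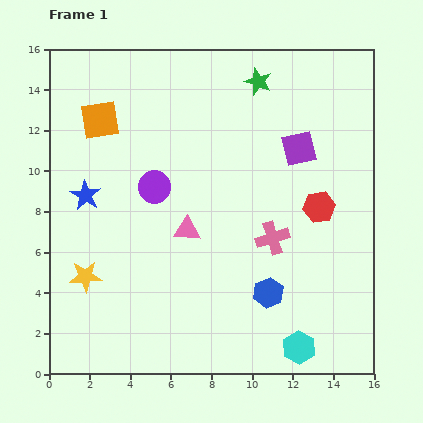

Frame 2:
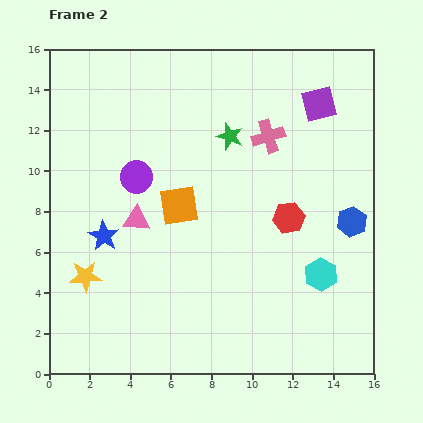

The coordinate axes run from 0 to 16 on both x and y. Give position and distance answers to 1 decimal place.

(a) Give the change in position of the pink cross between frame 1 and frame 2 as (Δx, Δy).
(-0.2, 5.0)

The pink cross was at (11.0, 6.7) in frame 1 and (10.8, 11.7) in frame 2.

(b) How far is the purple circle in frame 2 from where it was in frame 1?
1.0

The purple circle moved from (5.2, 9.2) to (4.3, 9.7), a distance of √(0.9² + 0.5²) ≈ 1.0.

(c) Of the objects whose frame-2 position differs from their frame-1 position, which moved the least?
the purple circle

(moved 1.0)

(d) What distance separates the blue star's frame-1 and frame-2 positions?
2.2

The blue star moved from (1.8, 8.8) to (2.7, 6.8), a distance of √(0.9² + 2.0²) ≈ 2.2.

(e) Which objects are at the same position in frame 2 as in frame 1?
the yellow star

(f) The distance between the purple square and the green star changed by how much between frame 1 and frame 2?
+0.8

Distance in frame 1: 3.9. Distance in frame 2: 4.7.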